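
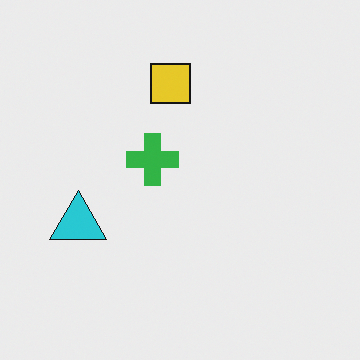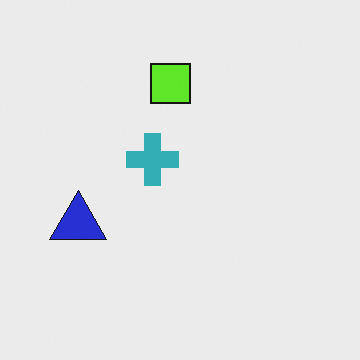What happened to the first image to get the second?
Hue-shifted by a small amount.

Every shape's color has rotated by the same amount around the hue wheel — a uniform hue shift.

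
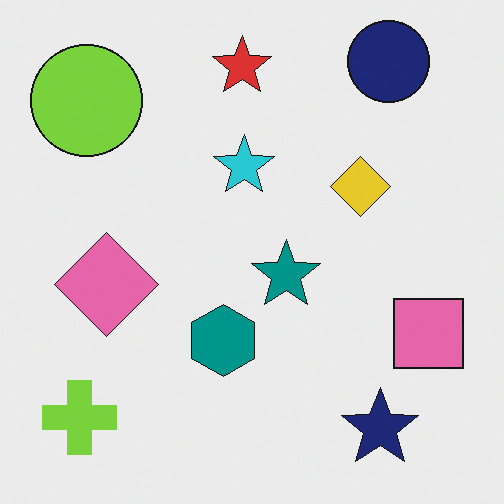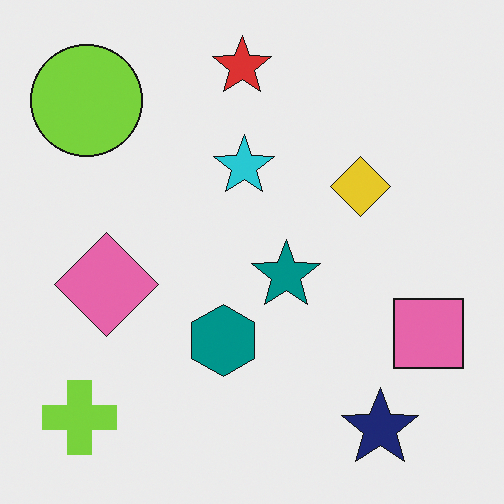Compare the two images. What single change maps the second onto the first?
The first image is the second overlaid with an additional navy circle.

A navy circle appears in the first image that is absent from the second.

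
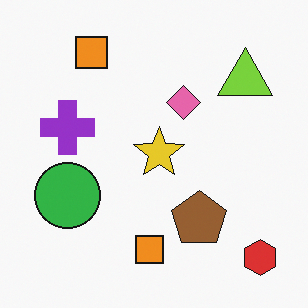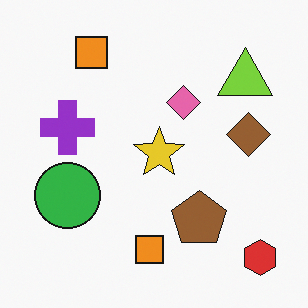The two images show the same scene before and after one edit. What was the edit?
It was overlaid with an additional brown diamond.

A brown diamond appears in the second image that is absent from the first.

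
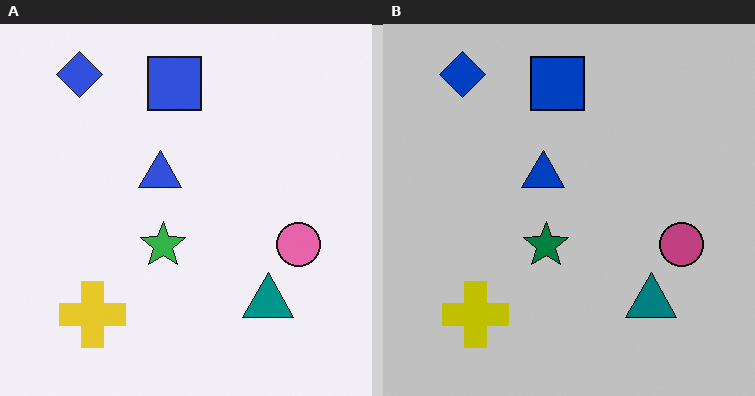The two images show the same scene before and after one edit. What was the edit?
The transformation is: aggressively posterized.

Each flat color has snapped to a coarser quantized level — most visibly, the near-white background has dropped to a flat grey.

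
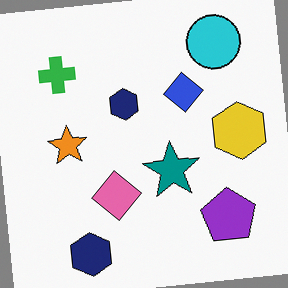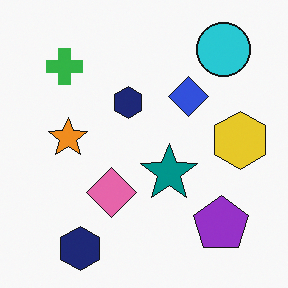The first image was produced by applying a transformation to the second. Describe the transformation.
It was rotated counter-clockwise by a few degrees.

Every shape is tilted by the same angle and the image corners show triangular fill wedges — a whole-image rotation by a non-right angle.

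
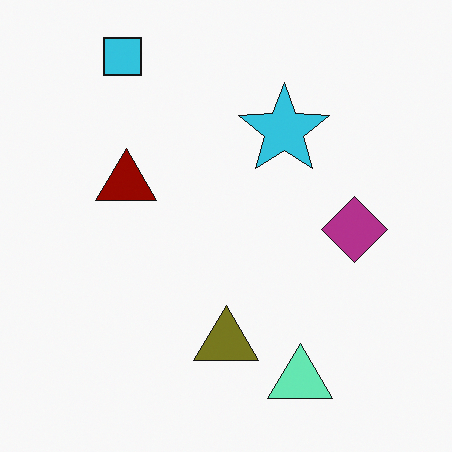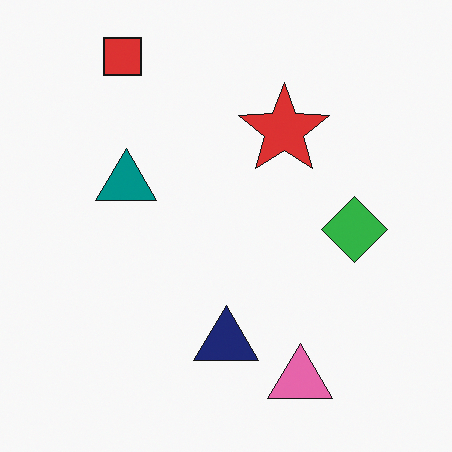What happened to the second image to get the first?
Hue-shifted by a large amount.

Every shape's color has rotated by the same amount around the hue wheel — a uniform hue shift.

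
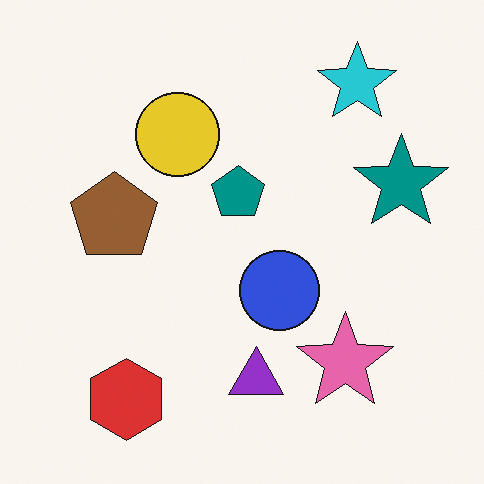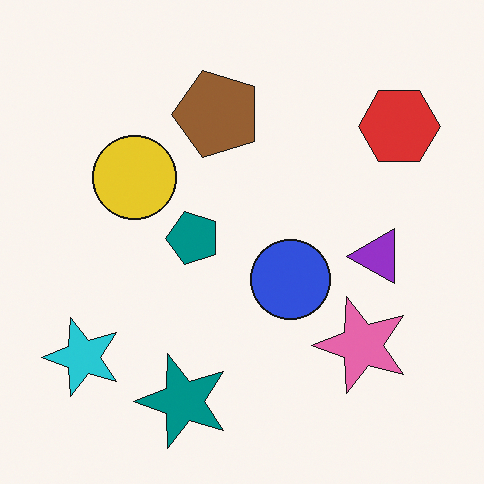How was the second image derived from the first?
It was transposed (reflected across the top-left ↔ bottom-right diagonal).

Shapes have swapped their row and column positions — what was in the top-right is now in the bottom-left — a diagonal reflection.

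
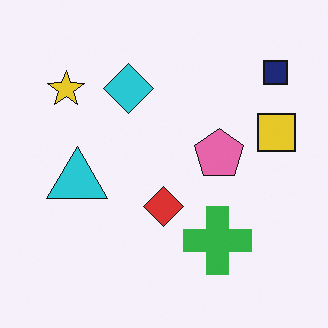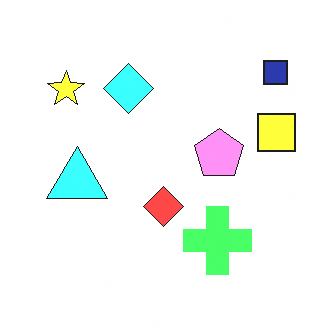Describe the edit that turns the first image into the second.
It was substantially brightened.

Every pixel — background and shapes alike — is uniformly brightened.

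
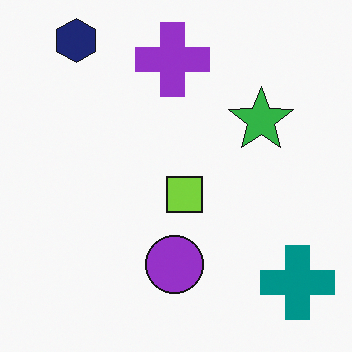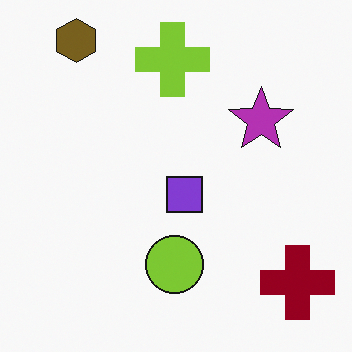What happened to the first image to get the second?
The image was hue-shifted through roughly half the color wheel.

Every shape's color has rotated by the same amount around the hue wheel — a uniform hue shift.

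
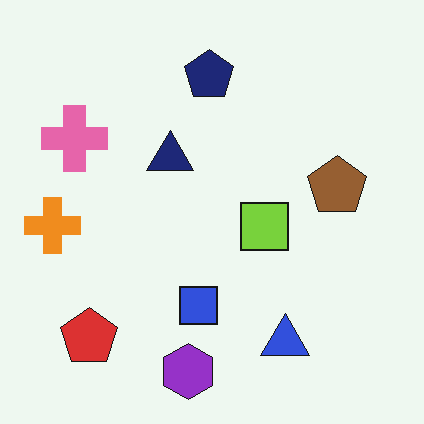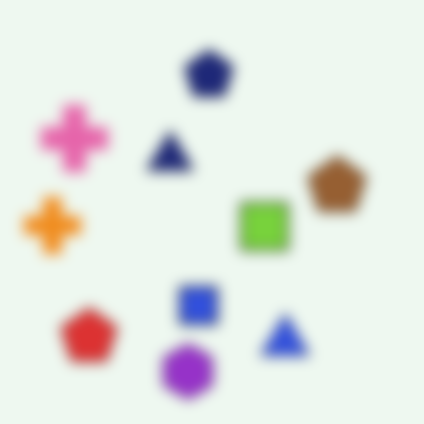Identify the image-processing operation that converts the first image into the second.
The transformation is: heavily blurred.

Shape edges and outlines are uniformly softened across the whole image.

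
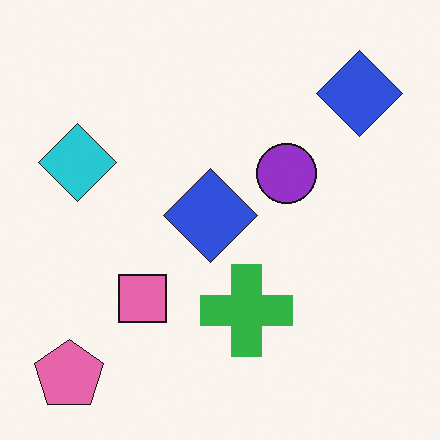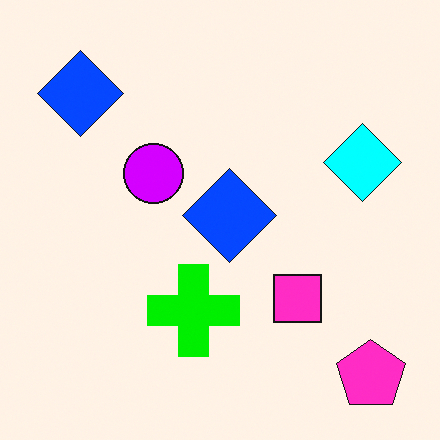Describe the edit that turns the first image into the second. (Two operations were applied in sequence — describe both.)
Flipped horizontally (left ↔ right), then heavily oversaturated.

The pink pentagon is in the bottom-left of the first image and the bottom-right of the second — shapes on opposite sides of the vertical midline have swapped in a mirror flip. All colors are more vivid — a global saturation change.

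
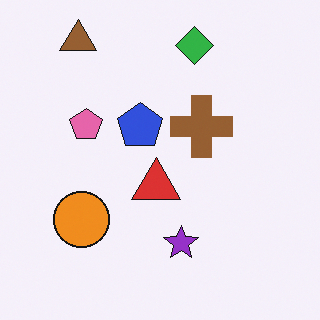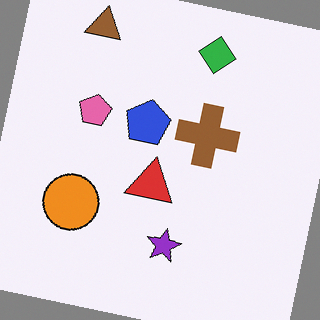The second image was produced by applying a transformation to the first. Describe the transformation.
The second image is the first rotated clockwise by a few degrees.

Every shape is tilted by the same angle and the image corners show triangular fill wedges — a whole-image rotation by a non-right angle.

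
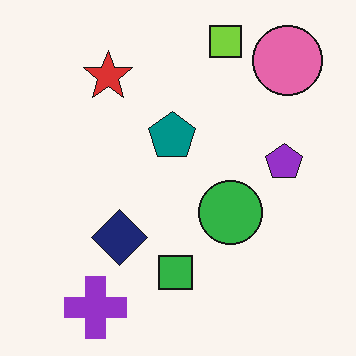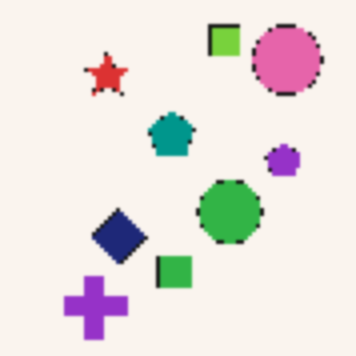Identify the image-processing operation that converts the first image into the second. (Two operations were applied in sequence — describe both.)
This is the original image mildly pixelated, then given a subtle gaussian blur.

Shapes are reduced to large square blocks; fine edges and outlines are lost — a downscale-then-upscale (mosaic) effect. Shape edges and outlines are uniformly softened across the whole image.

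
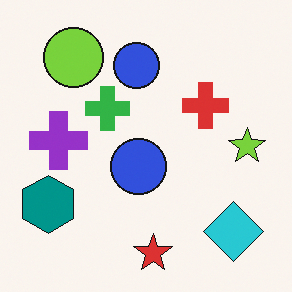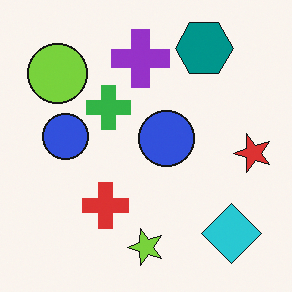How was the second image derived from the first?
The image was transposed (reflected across the top-left ↔ bottom-right diagonal).

Shapes have swapped their row and column positions — what was in the top-right is now in the bottom-left — a diagonal reflection.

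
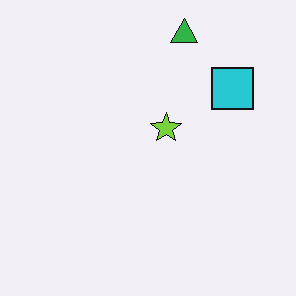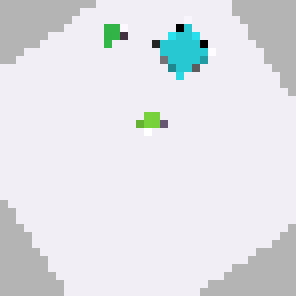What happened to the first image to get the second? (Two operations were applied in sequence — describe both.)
Rotated counter-clockwise by a large amount — several tens of degrees, then pixelated into visible square blocks.

Every shape is tilted by the same angle and the image corners show triangular fill wedges — a whole-image rotation by a non-right angle. Shapes are reduced to large square blocks; fine edges and outlines are lost — a downscale-then-upscale (mosaic) effect.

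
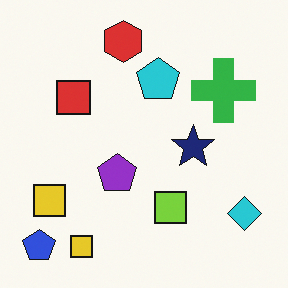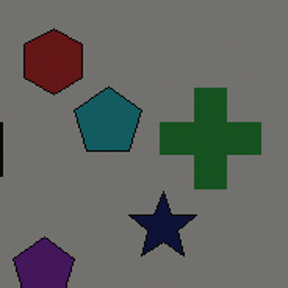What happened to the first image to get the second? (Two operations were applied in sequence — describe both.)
The transformation is: substantially darkened, then cropped slightly and scaled back up.

Every pixel — background and shapes alike — is uniformly darkened. The visible shapes are larger and the field of view is narrower; shapes near the original edges may be partly or wholly outside the frame — a crop-and-rescale.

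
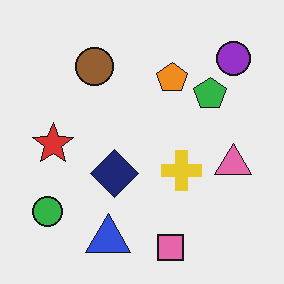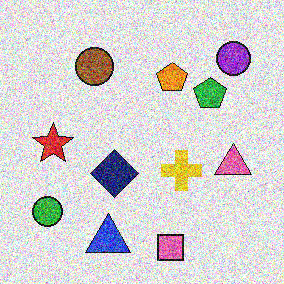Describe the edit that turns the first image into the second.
This is the original image degraded with a thick layer of grain.

Random speckle covers the whole image, including the flat background.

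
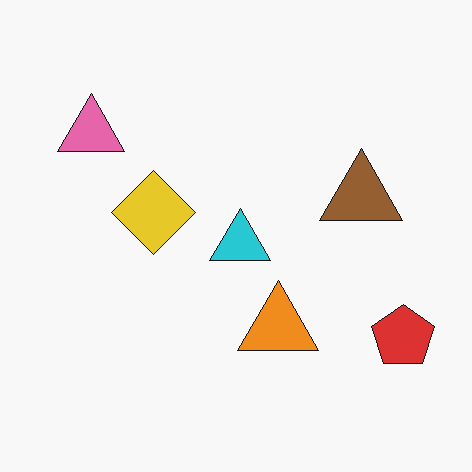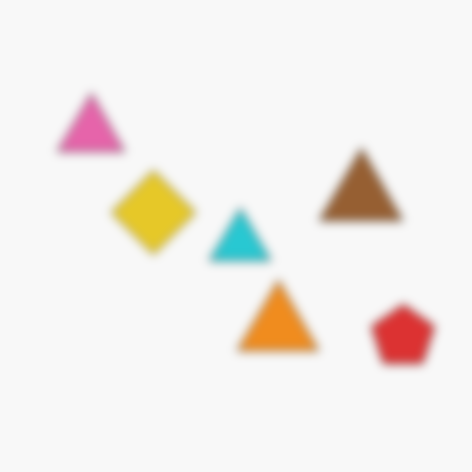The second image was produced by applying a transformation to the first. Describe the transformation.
This is the original image heavily blurred.

Shape edges and outlines are uniformly softened across the whole image.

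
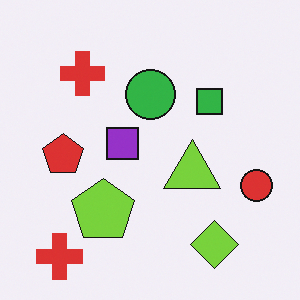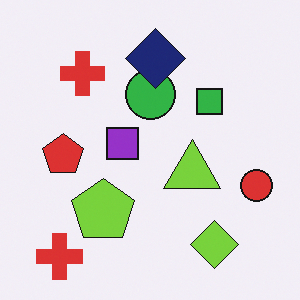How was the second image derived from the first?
The image was overlaid with an additional navy diamond.

A navy diamond appears in the second image that is absent from the first.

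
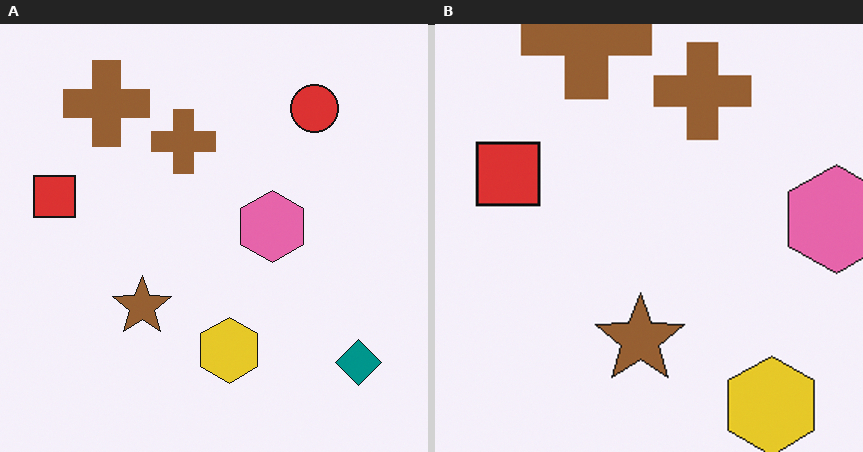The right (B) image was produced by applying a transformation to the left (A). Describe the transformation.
It was cropped to a modestly smaller region and rescaled.

The visible shapes are larger and the field of view is narrower; shapes near the original edges may be partly or wholly outside the frame — a crop-and-rescale.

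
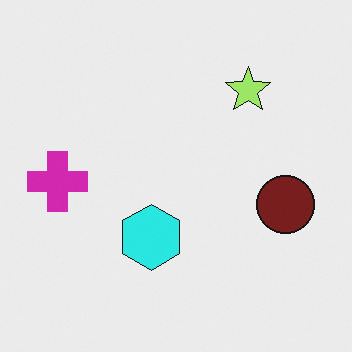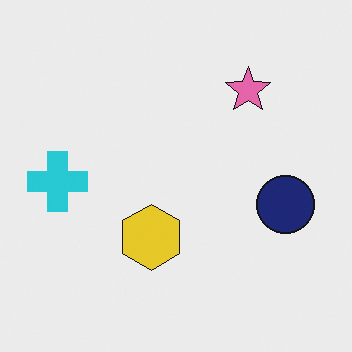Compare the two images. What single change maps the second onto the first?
The first image is the second hue-shifted noticeably.

Every shape's color has rotated by the same amount around the hue wheel — a uniform hue shift.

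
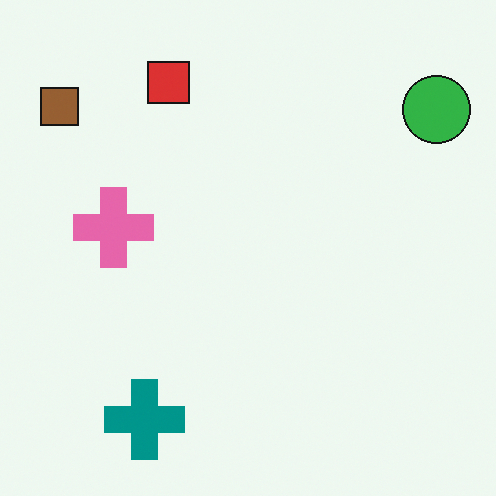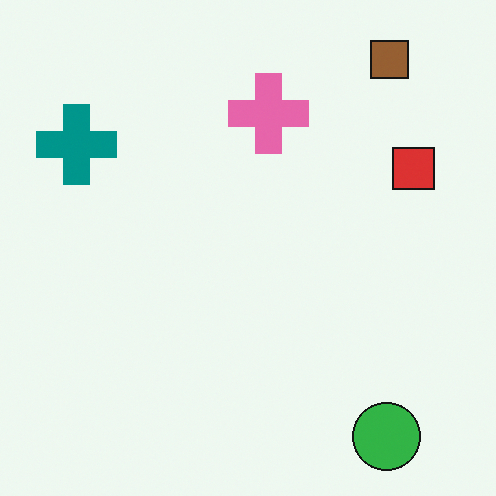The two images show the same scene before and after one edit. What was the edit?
The second image is the first rotated 90° clockwise.

The brown square sits in the top-left of the first image and the top-right of the second — consistent with a whole-image 90° clockwise rotation.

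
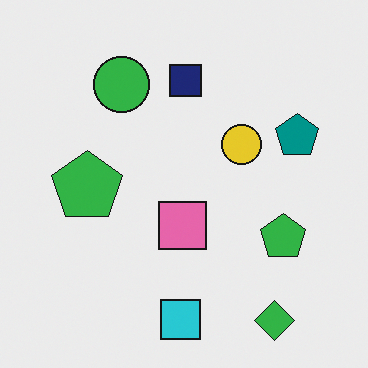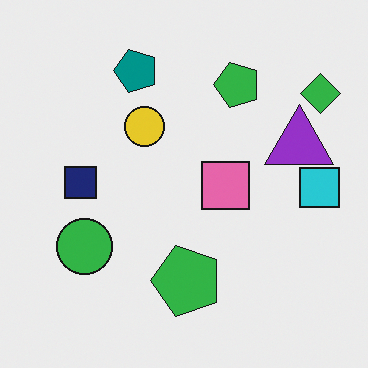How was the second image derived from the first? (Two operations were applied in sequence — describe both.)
This is the original image rotated 90° counter-clockwise, then overlaid with an additional purple triangle.

The green diamond sits in the bottom-right of the first image and the top-right of the second — consistent with a whole-image 90° counter-clockwise rotation. A purple triangle appears in the second image that is absent from the first.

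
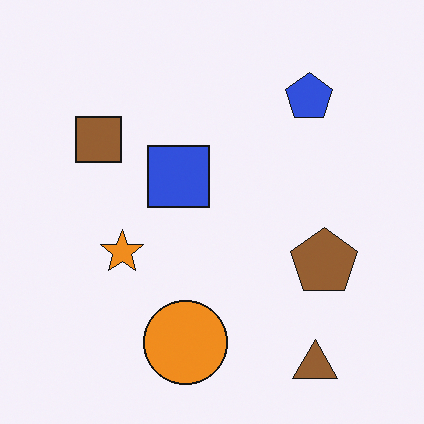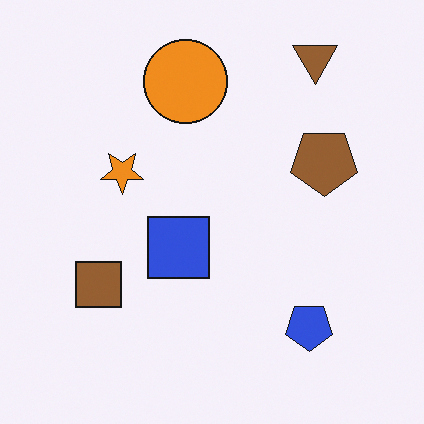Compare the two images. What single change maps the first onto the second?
The image was flipped vertically (top ↔ bottom).

The brown triangle is in the bottom-right of the first image and the top-right of the second — shapes on opposite sides of the horizontal midline have swapped in a mirror flip.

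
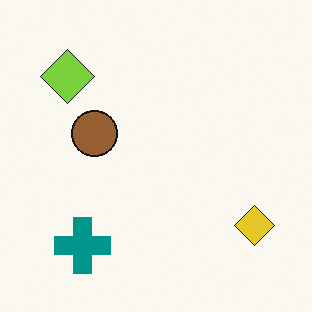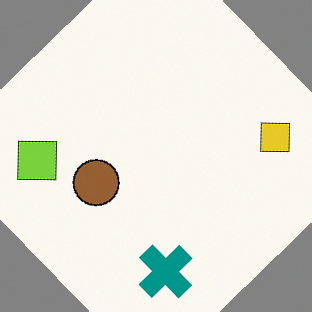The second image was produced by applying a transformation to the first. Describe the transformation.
This is the original image rotated counter-clockwise by a large amount — several tens of degrees.

Every shape is tilted by the same angle and the image corners show triangular fill wedges — a whole-image rotation by a non-right angle.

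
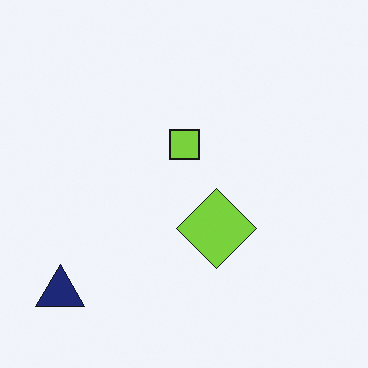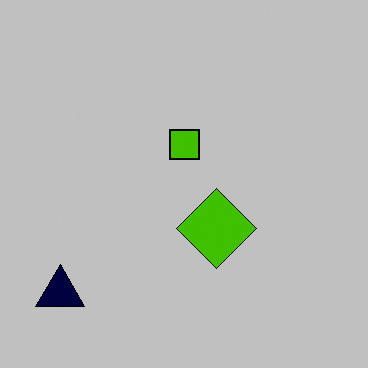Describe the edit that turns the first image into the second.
The transformation is: aggressively posterized.

Each flat color has snapped to a coarser quantized level — most visibly, the near-white background has dropped to a flat grey.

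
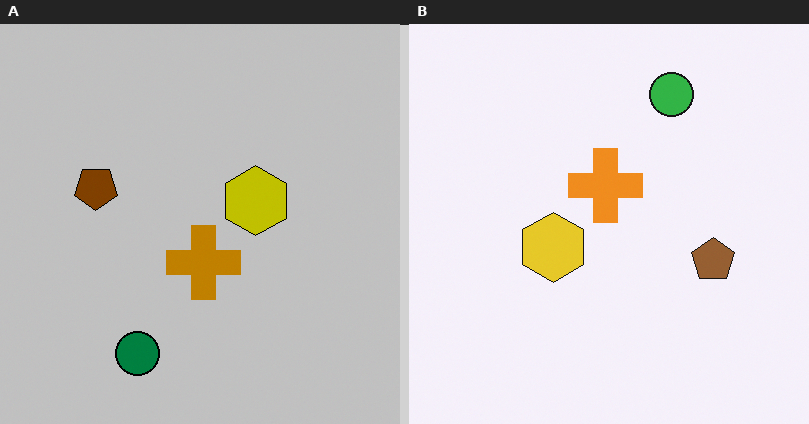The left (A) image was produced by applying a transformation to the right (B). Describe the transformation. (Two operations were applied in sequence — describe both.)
The left (A) image is the right (B) rotated 180°, then heavily posterized to just a handful of flat colors.

The green circle sits in the top of the right (B) image and the bottom of the left (A) — consistent with a whole-image 180° rotation. Each flat color has snapped to a coarser quantized level — most visibly, the near-white background has dropped to a flat grey.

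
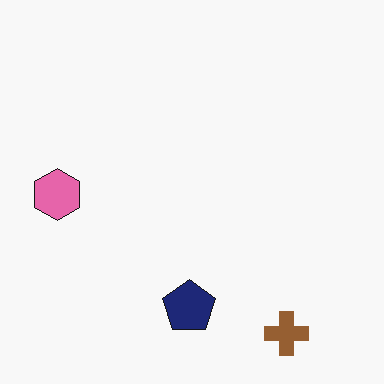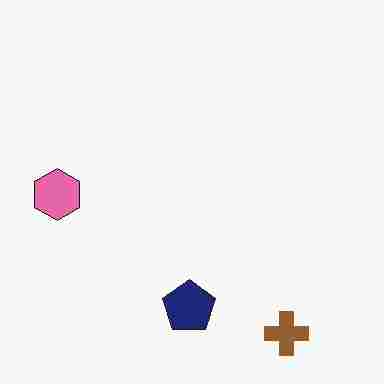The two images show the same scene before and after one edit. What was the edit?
The image was degraded with heavy JPEG compression.

Blocky 8×8 compression artifacts appear around shape edges and the flat background shows ringing — characteristic JPEG degradation.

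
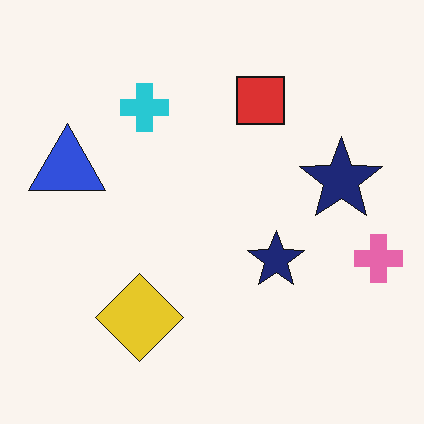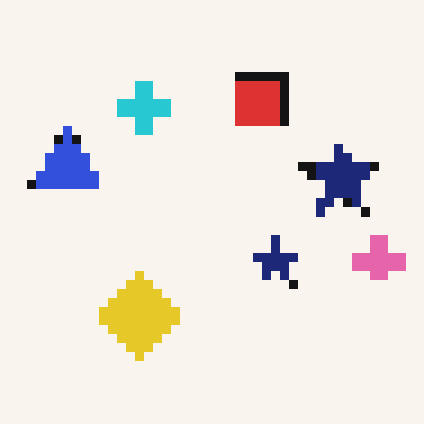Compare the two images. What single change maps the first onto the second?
It was heavily pixelated into large blocks.

Shapes are reduced to large square blocks; fine edges and outlines are lost — a downscale-then-upscale (mosaic) effect.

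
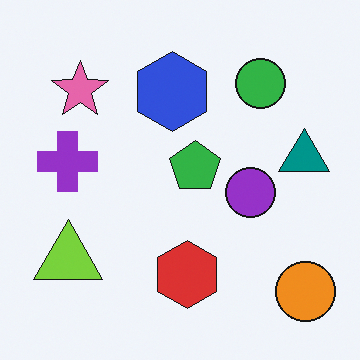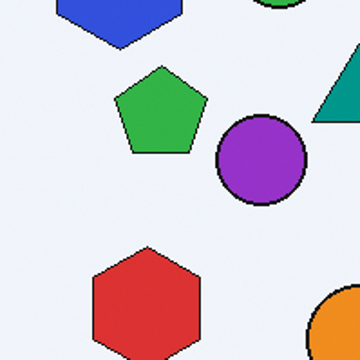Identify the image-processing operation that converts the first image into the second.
The image was cropped tightly and scaled back up.

The visible shapes are larger and the field of view is narrower; shapes near the original edges may be partly or wholly outside the frame — a crop-and-rescale.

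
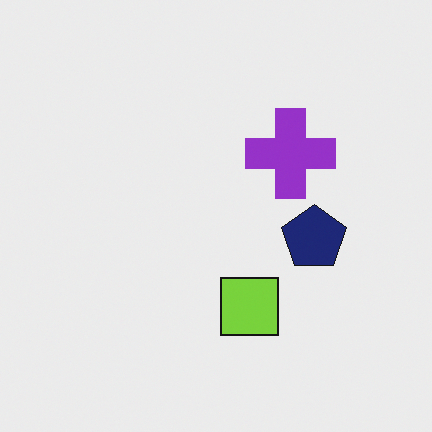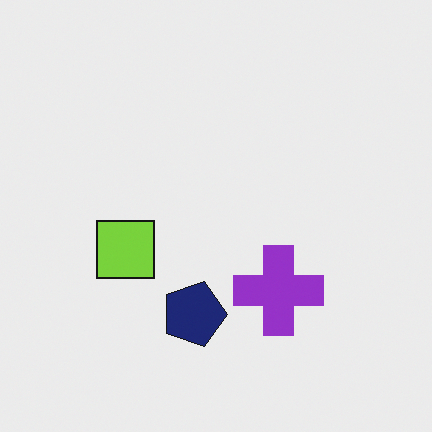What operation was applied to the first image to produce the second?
This is the original image rotated 90° clockwise.

The navy pentagon sits in the right of the first image and the bottom of the second — consistent with a whole-image 90° clockwise rotation.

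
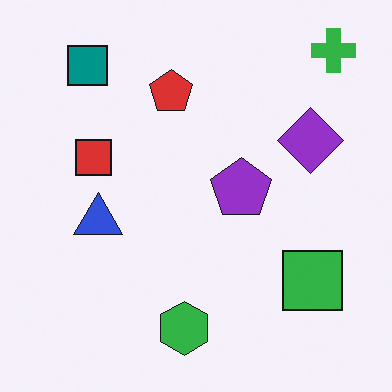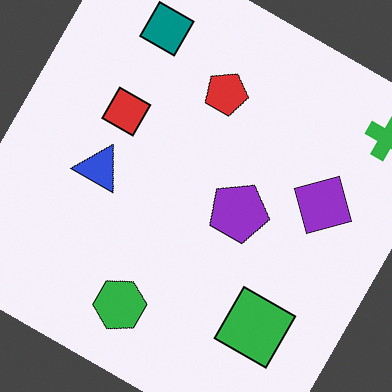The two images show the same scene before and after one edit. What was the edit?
Rotated clockwise by a clearly visible amount.

Every shape is tilted by the same angle and the image corners show triangular fill wedges — a whole-image rotation by a non-right angle.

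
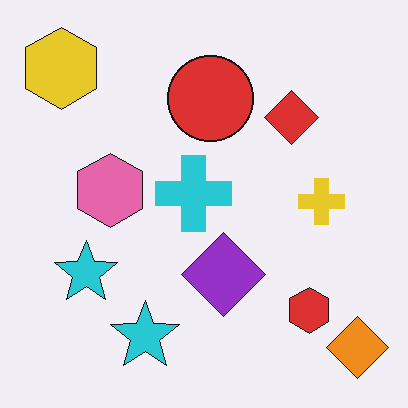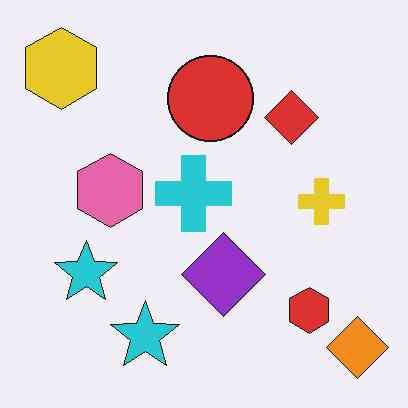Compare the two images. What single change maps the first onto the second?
It was JPEG-compressed with visible artifacts.

Blocky 8×8 compression artifacts appear around shape edges and the flat background shows ringing — characteristic JPEG degradation.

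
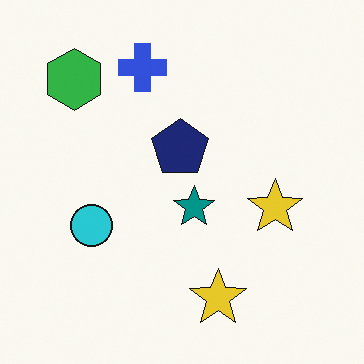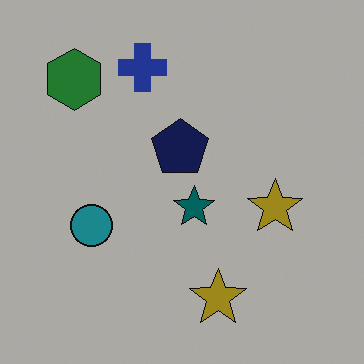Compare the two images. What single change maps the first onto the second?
Substantially darkened.

Every pixel — background and shapes alike — is uniformly darkened.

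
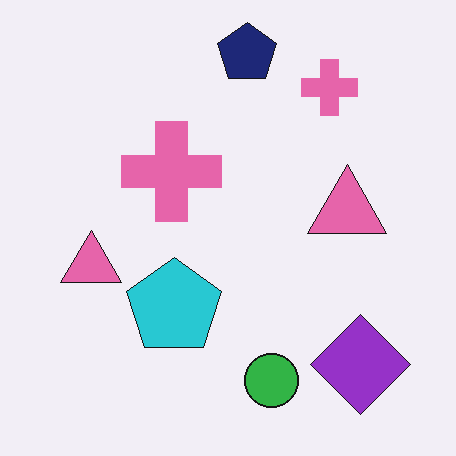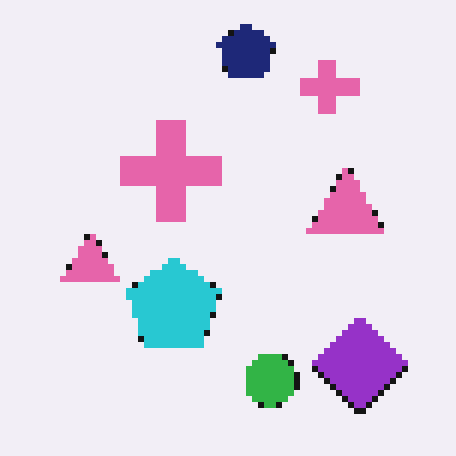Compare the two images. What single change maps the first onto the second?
This is the original image pixelated into visible square blocks.

Shapes are reduced to large square blocks; fine edges and outlines are lost — a downscale-then-upscale (mosaic) effect.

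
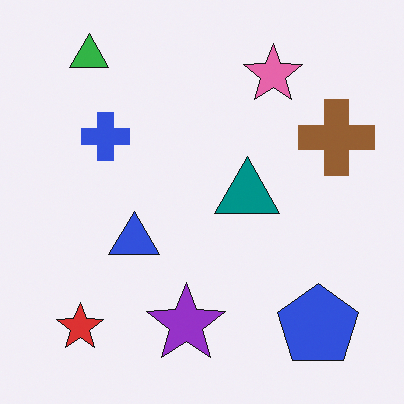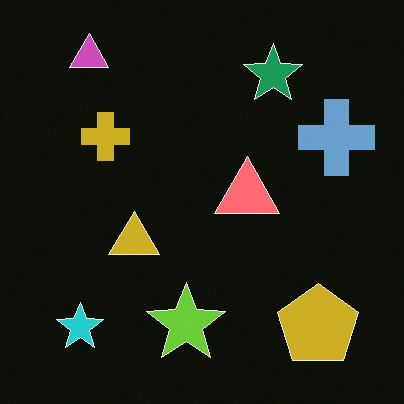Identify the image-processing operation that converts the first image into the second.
Color-inverted (negative).

The light background has become dark and every shape's color is its complement — a photographic negative.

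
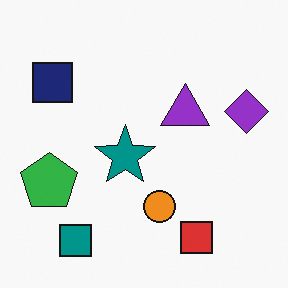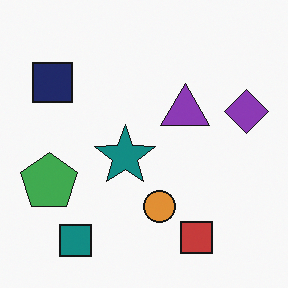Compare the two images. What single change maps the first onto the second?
It was slightly desaturated.

All colors are more muted and greyish — a global saturation change.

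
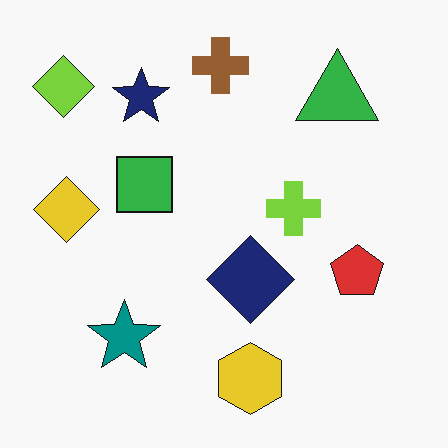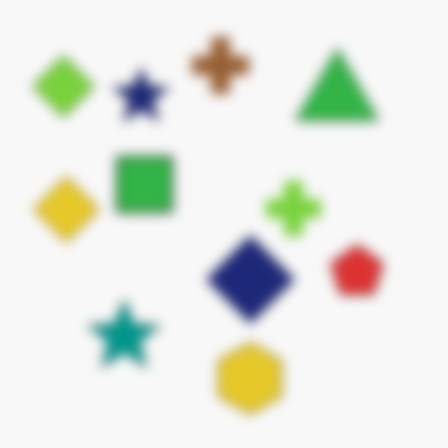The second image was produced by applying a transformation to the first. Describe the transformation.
The transformation is: strongly gaussian-blurred.

Shape edges and outlines are uniformly softened across the whole image.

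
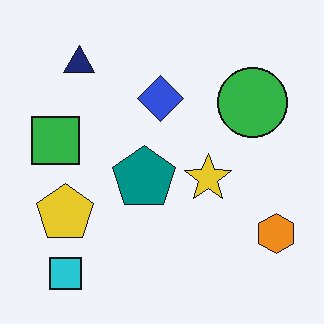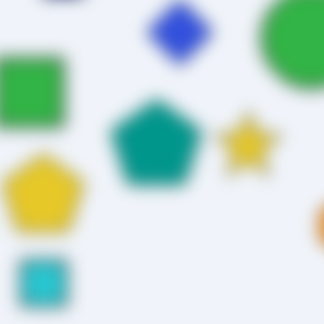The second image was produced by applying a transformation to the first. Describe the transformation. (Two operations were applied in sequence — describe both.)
The second image is the first strongly gaussian-blurred, then cropped slightly and scaled back up.

Shape edges and outlines are uniformly softened across the whole image. The visible shapes are larger and the field of view is narrower; shapes near the original edges may be partly or wholly outside the frame — a crop-and-rescale.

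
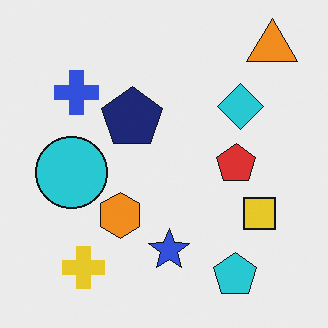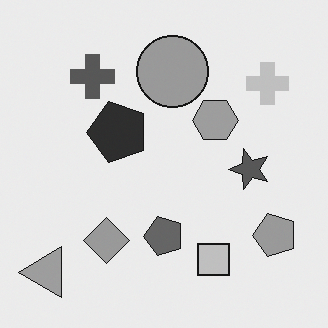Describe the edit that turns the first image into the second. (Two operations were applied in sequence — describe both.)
The image was converted to grayscale, then transposed (reflected across the top-left ↔ bottom-right diagonal).

All color is removed — every shape is now a shade of grey. Shapes have swapped their row and column positions — what was in the top-right is now in the bottom-left — a diagonal reflection.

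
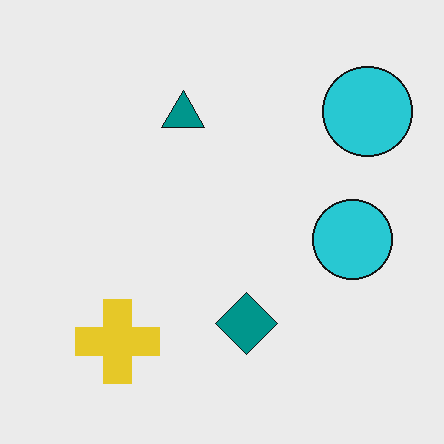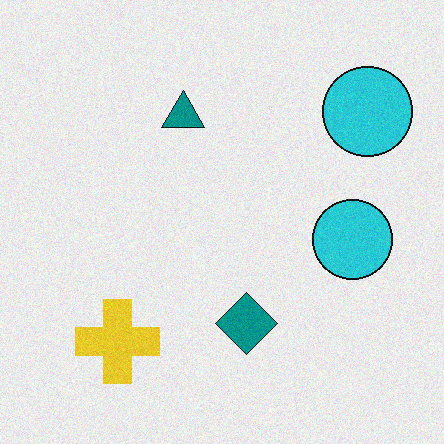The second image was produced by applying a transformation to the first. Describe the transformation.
The second image is the first degraded with subtle gaussian noise.

Random speckle covers the whole image, including the flat background.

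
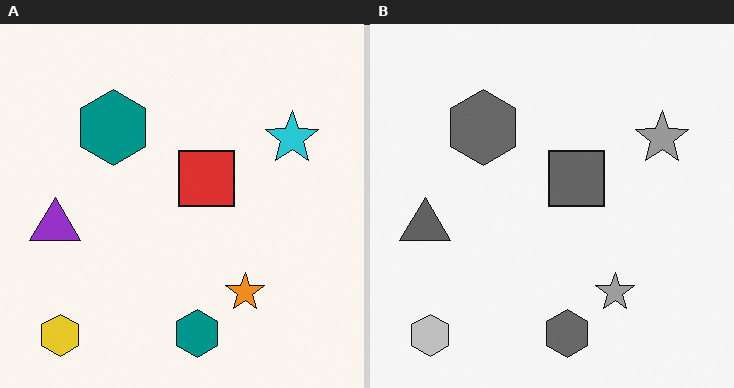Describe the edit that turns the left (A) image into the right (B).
The image was converted to grayscale.

All color is removed — every shape is now a shade of grey.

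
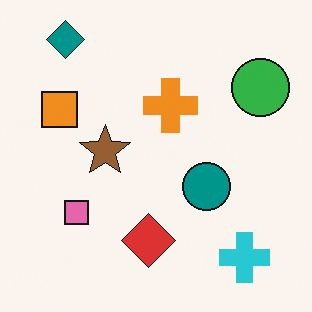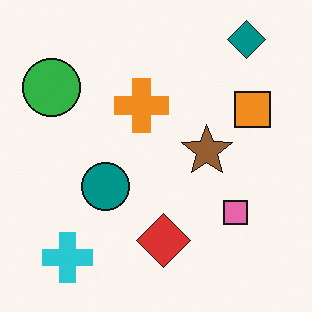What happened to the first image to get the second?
Flipped horizontally (left ↔ right).

The green circle is in the top-right of the first image and the top-left of the second — shapes on opposite sides of the vertical midline have swapped in a mirror flip.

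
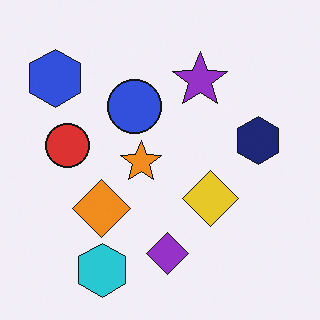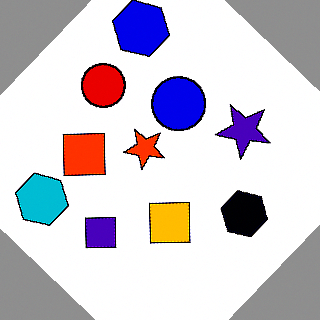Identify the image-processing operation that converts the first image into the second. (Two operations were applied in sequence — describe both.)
The second image is the first rotated clockwise by a large amount — several tens of degrees, then boosted in contrast.

Every shape is tilted by the same angle and the image corners show triangular fill wedges — a whole-image rotation by a non-right angle. Tones are pushed away from mid-grey across the whole image — a global contrast change.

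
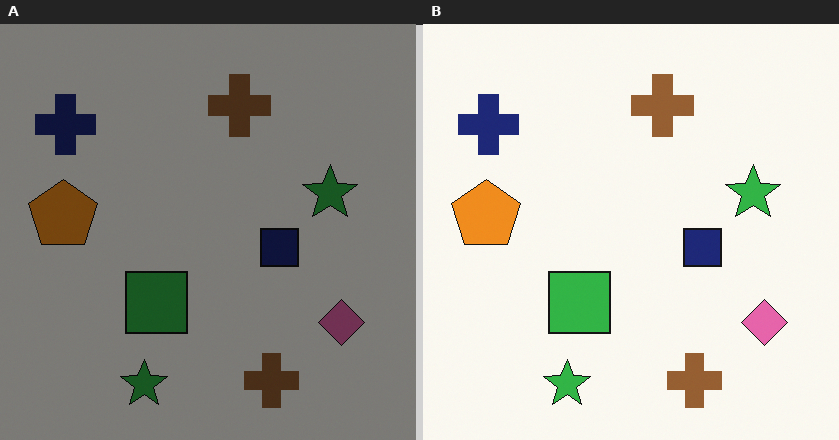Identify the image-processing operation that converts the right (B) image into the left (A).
This is the original image substantially darkened.

Every pixel — background and shapes alike — is uniformly darkened.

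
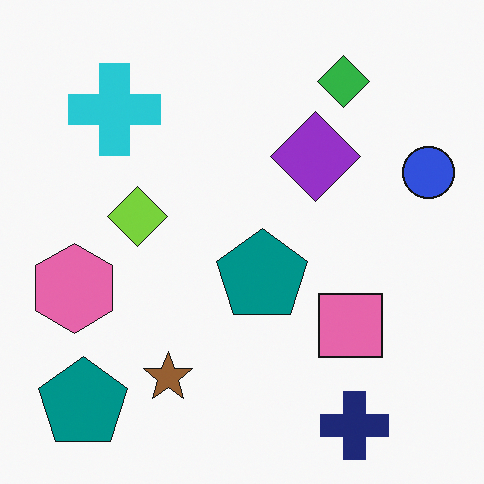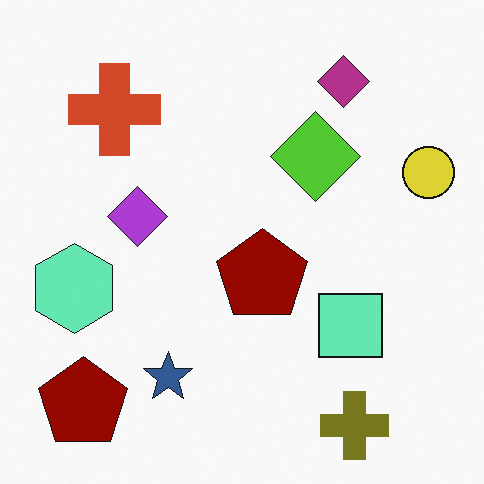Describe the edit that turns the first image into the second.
This is the original image hue-shifted by a large amount.

Every shape's color has rotated by the same amount around the hue wheel — a uniform hue shift.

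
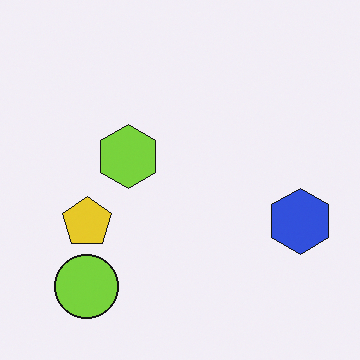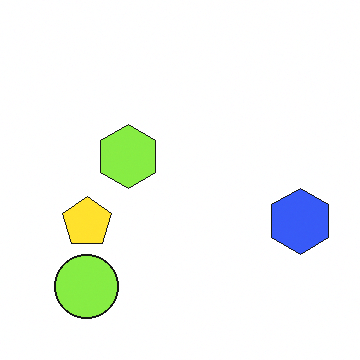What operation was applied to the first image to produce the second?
The image was brightened a little.

Every pixel — background and shapes alike — is uniformly brightened.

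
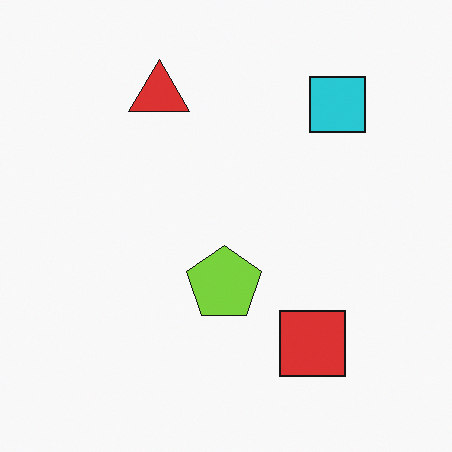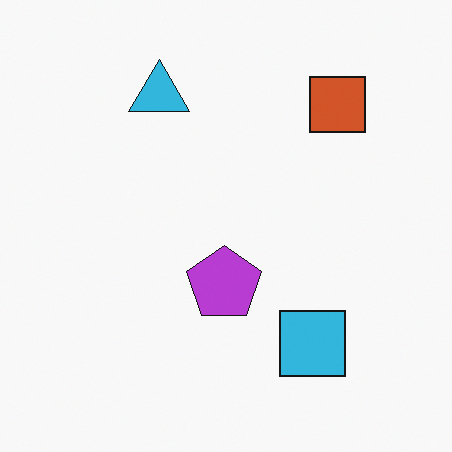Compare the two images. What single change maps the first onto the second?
The transformation is: hue-shifted through roughly half the color wheel.

Every shape's color has rotated by the same amount around the hue wheel — a uniform hue shift.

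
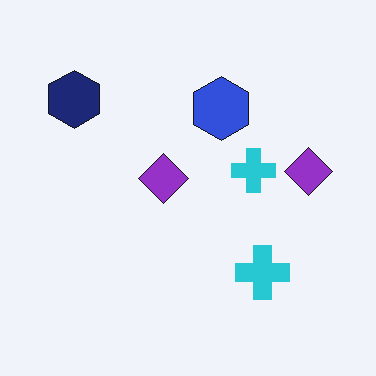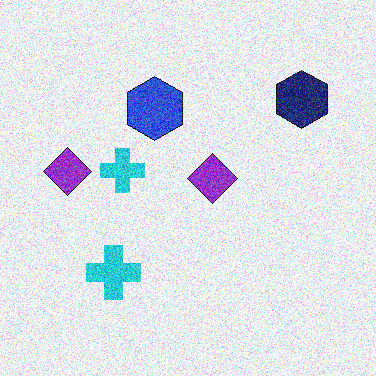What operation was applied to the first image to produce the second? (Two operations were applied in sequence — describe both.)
Flipped horizontally (left ↔ right), then degraded with a thick layer of grain.

The navy hexagon is in the top-left of the first image and the top-right of the second — shapes on opposite sides of the vertical midline have swapped in a mirror flip. Random speckle covers the whole image, including the flat background.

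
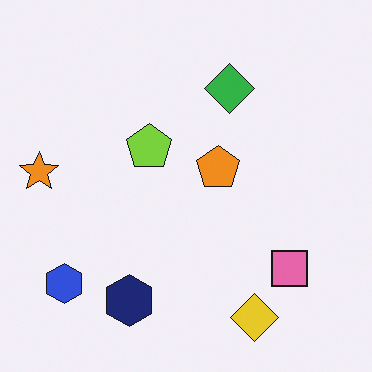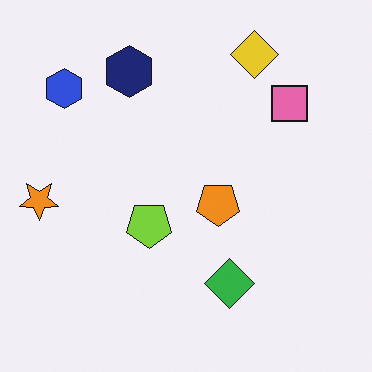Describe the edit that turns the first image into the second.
It was flipped vertically (top ↔ bottom).

The yellow diamond is in the bottom-right of the first image and the top-right of the second — shapes on opposite sides of the horizontal midline have swapped in a mirror flip.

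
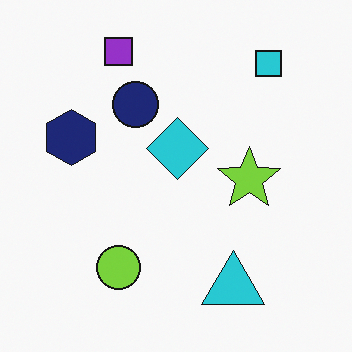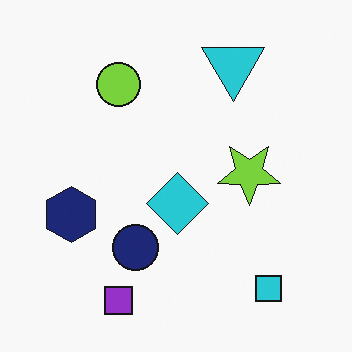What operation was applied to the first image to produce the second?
Flipped vertically (top ↔ bottom).

The purple square is in the top of the first image and the bottom of the second — shapes on opposite sides of the horizontal midline have swapped in a mirror flip.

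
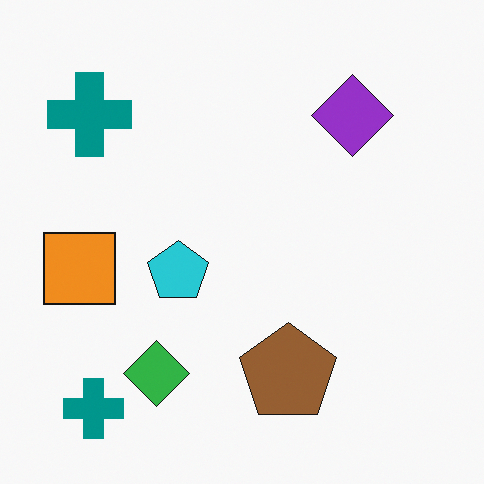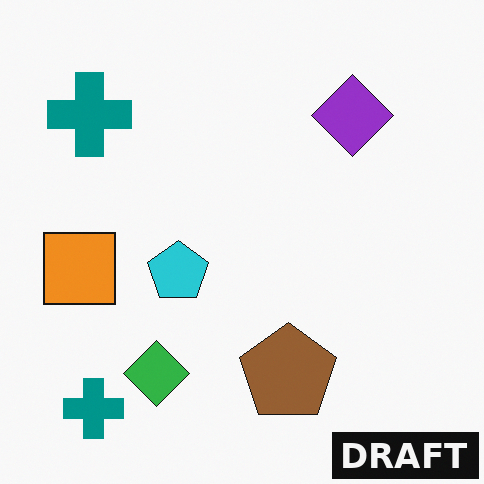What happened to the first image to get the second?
The second image is the first watermarked with the text "DRAFT" in the lower-right corner.

A dark label reading "DRAFT" appears in the lower-right corner.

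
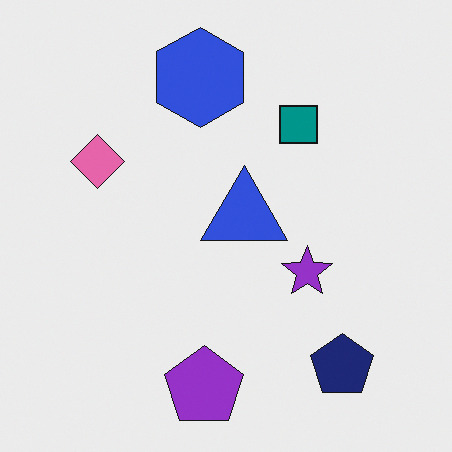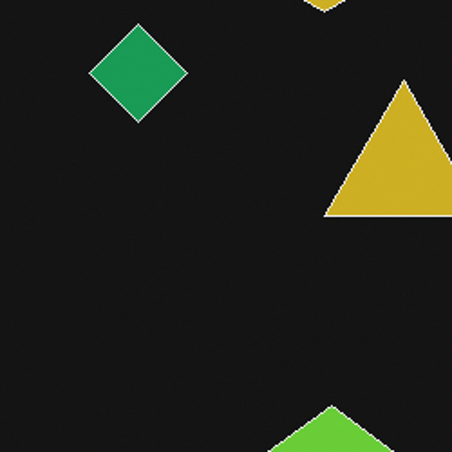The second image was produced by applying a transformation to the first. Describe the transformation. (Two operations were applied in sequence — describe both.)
It was cropped to a noticeably smaller region and rescaled, then color-inverted (negative).

The visible shapes are larger and the field of view is narrower; shapes near the original edges may be partly or wholly outside the frame — a crop-and-rescale. The light background has become dark and every shape's color is its complement — a photographic negative.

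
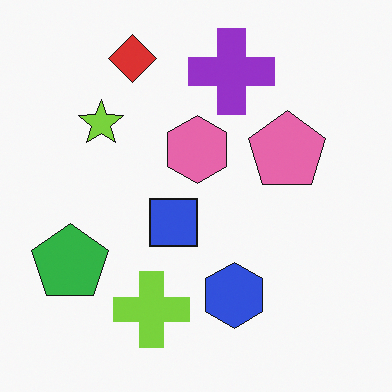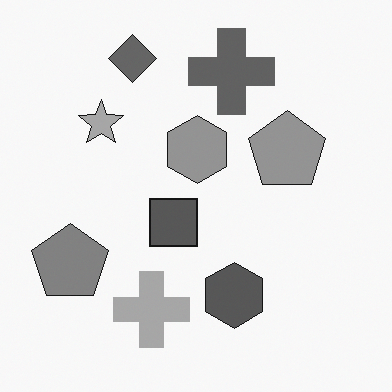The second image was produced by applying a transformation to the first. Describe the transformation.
This is the original image converted to grayscale.

All color is removed — every shape is now a shade of grey.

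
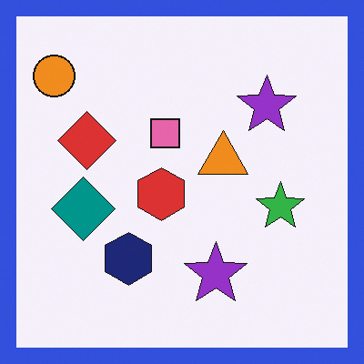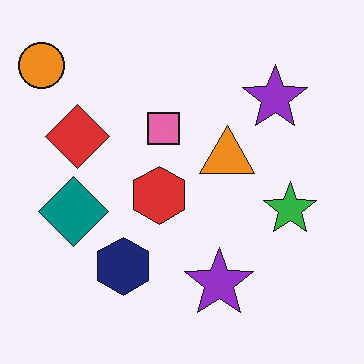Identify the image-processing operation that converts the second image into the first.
The first image is the second framed with a blue border.

A solid blue frame runs around the edge of the first image, with the content slightly shrunk inside it.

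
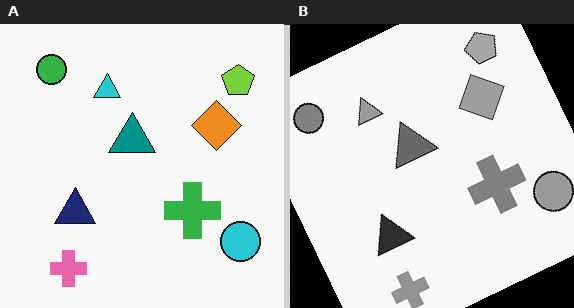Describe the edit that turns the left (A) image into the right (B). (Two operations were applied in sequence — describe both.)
This is the original image rotated counter-clockwise by a moderate amount, then converted to grayscale.

Every shape is tilted by the same angle and the image corners show triangular fill wedges — a whole-image rotation by a non-right angle. All color is removed — every shape is now a shade of grey.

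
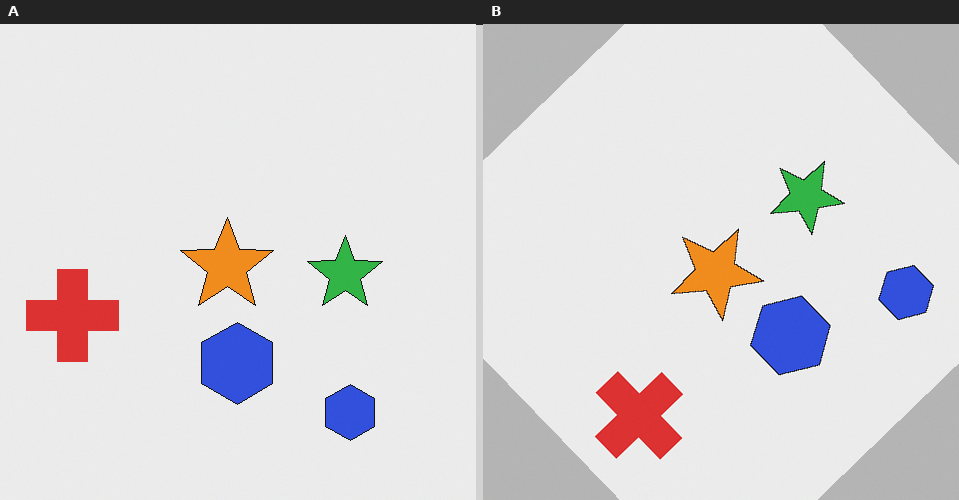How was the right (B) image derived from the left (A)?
This is the original image rotated counter-clockwise by a large amount — several tens of degrees.

Every shape is tilted by the same angle and the image corners show triangular fill wedges — a whole-image rotation by a non-right angle.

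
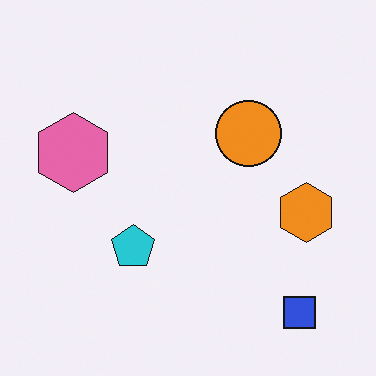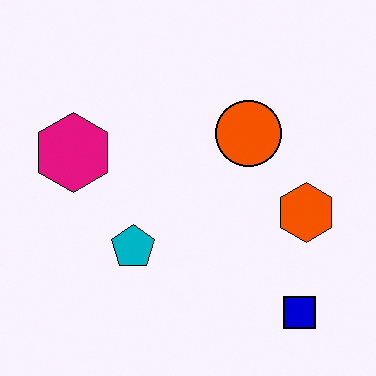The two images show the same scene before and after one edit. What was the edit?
This is the original image boosted in contrast.

Tones are pushed away from mid-grey across the whole image — a global contrast change.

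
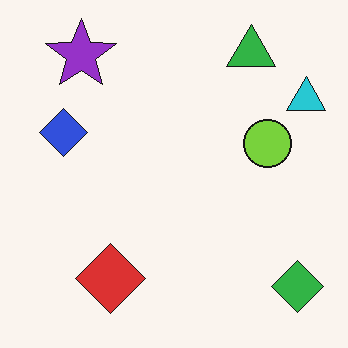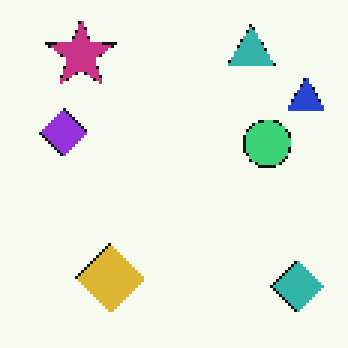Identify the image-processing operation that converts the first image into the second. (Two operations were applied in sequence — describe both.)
The transformation is: lightly pixelated (a mild mosaic effect), then hue-shifted by a small amount.

Shapes are reduced to large square blocks; fine edges and outlines are lost — a downscale-then-upscale (mosaic) effect. Every shape's color has rotated by the same amount around the hue wheel — a uniform hue shift.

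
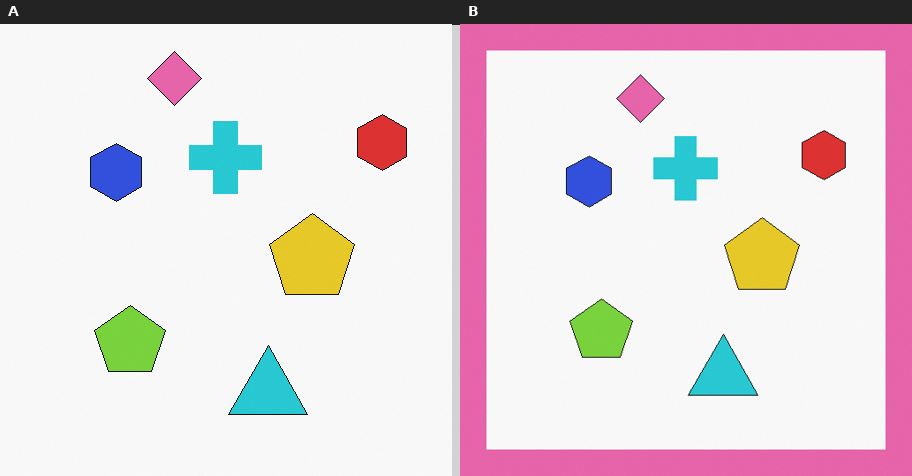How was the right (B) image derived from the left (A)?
Framed with a pink border.

A solid pink frame runs around the edge of the right (B) image, with the content slightly shrunk inside it.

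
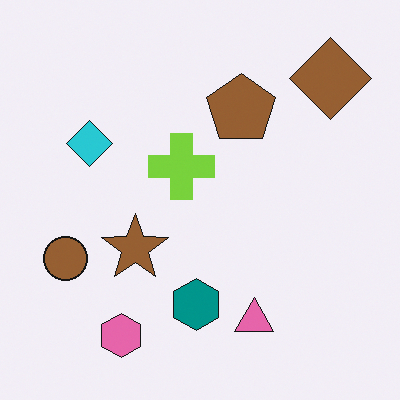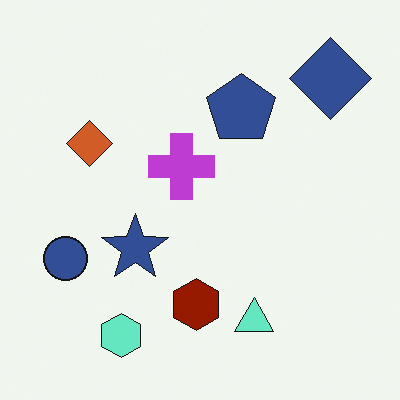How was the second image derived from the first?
The image was hue-shifted through roughly half the color wheel.

Every shape's color has rotated by the same amount around the hue wheel — a uniform hue shift.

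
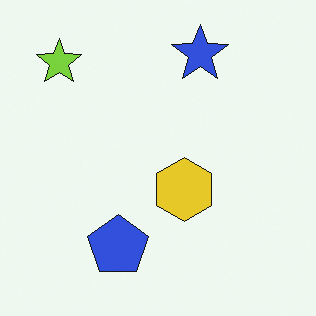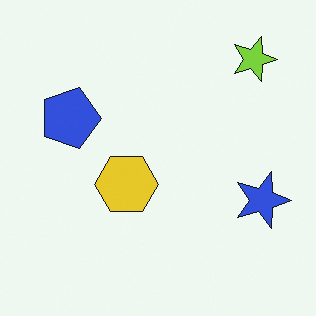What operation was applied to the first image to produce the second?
This is the original image rotated 90° clockwise.

The lime star sits in the top-left of the first image and the top-right of the second — consistent with a whole-image 90° clockwise rotation.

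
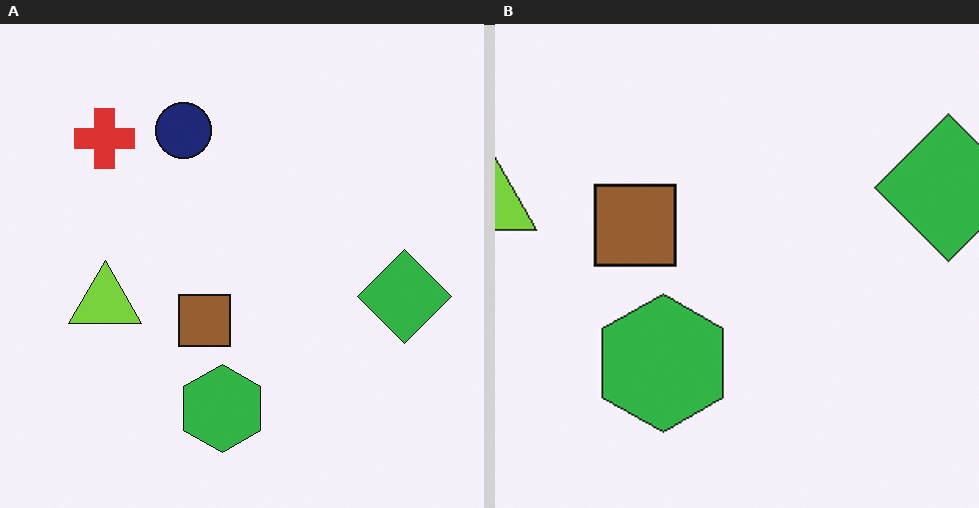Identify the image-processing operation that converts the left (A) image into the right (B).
Cropped to a modestly smaller region and rescaled.

The visible shapes are larger and the field of view is narrower; shapes near the original edges may be partly or wholly outside the frame — a crop-and-rescale.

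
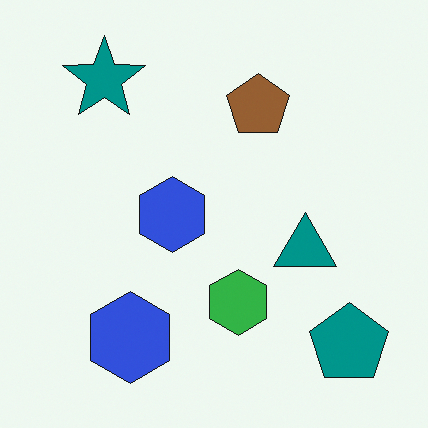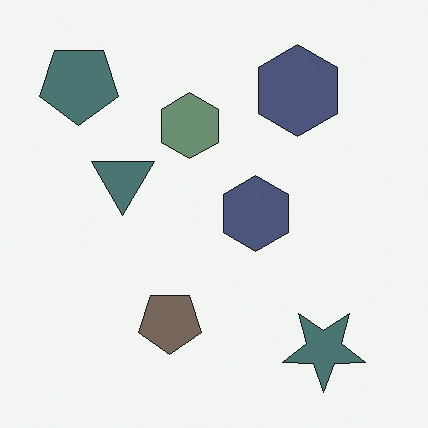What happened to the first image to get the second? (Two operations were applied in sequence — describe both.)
This is the original image heavily desaturated, then rotated 180°.

All colors are more muted and greyish — a global saturation change. The teal pentagon sits in the bottom-right of the first image and the top-left of the second — consistent with a whole-image 180° rotation.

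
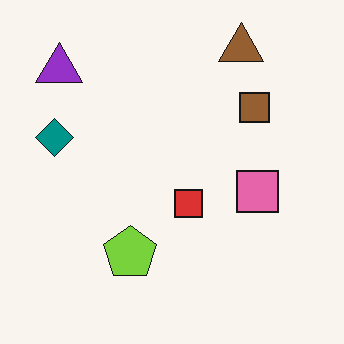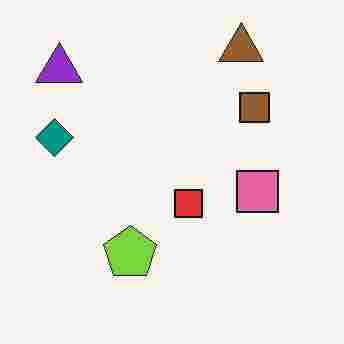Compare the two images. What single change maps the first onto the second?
The transformation is: heavily JPEG-compressed with obvious blocking artifacts.

Blocky 8×8 compression artifacts appear around shape edges and the flat background shows ringing — characteristic JPEG degradation.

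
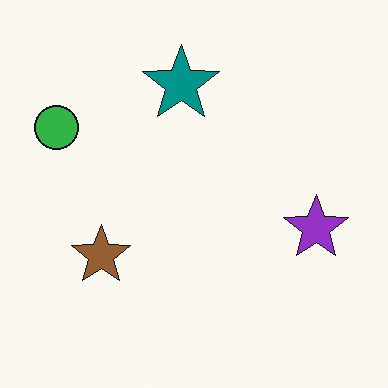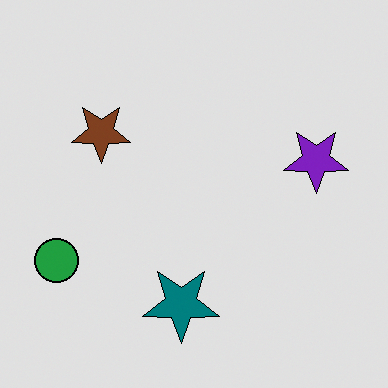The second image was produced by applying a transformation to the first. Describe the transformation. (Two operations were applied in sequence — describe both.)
The image was moderately posterized, then flipped vertically (top ↔ bottom).

Each flat color has snapped to a coarser quantized level — most visibly, the near-white background has dropped to a flat grey. The teal star is in the top of the first image and the bottom of the second — shapes on opposite sides of the horizontal midline have swapped in a mirror flip.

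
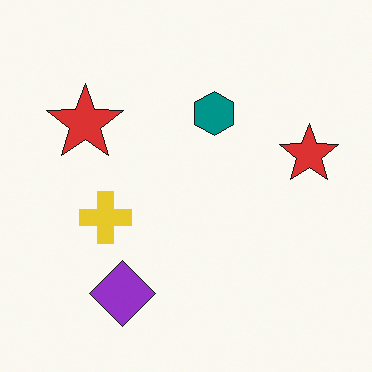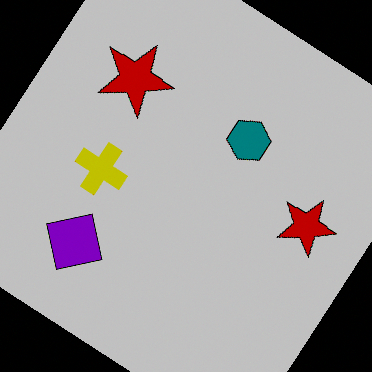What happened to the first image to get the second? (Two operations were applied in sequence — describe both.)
The transformation is: rotated clockwise by a large amount — several tens of degrees, then heavily posterized to just a handful of flat colors.

Every shape is tilted by the same angle and the image corners show triangular fill wedges — a whole-image rotation by a non-right angle. Each flat color has snapped to a coarser quantized level — most visibly, the near-white background has dropped to a flat grey.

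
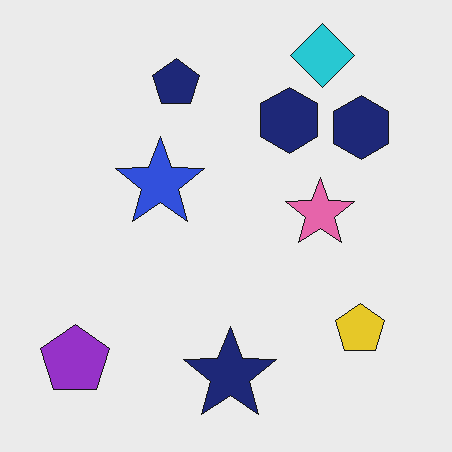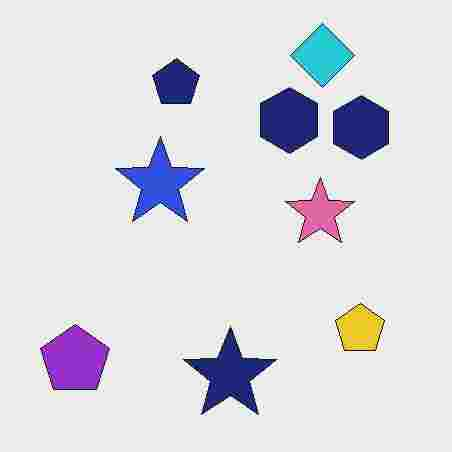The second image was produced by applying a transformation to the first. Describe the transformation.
The transformation is: degraded with heavy JPEG compression.

Blocky 8×8 compression artifacts appear around shape edges and the flat background shows ringing — characteristic JPEG degradation.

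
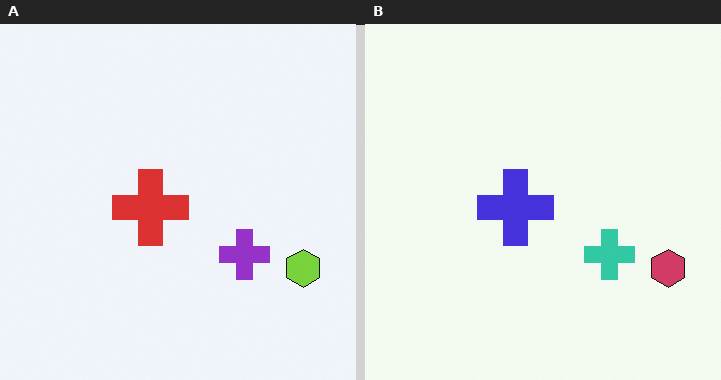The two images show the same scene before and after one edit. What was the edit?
The right (B) image is the left (A) hue-shifted by a large amount.

Every shape's color has rotated by the same amount around the hue wheel — a uniform hue shift.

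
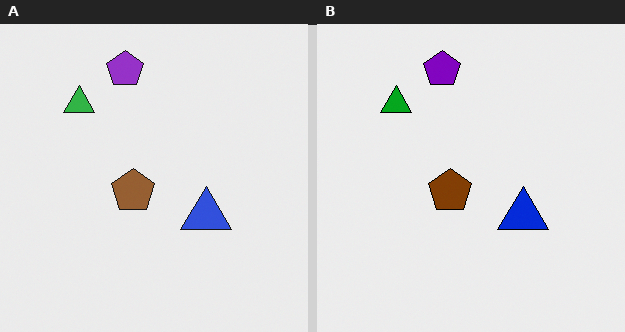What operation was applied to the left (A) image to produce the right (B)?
The image was given slightly increased contrast.

Tones are pushed away from mid-grey across the whole image — a global contrast change.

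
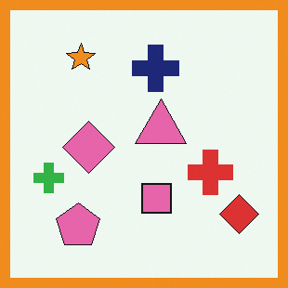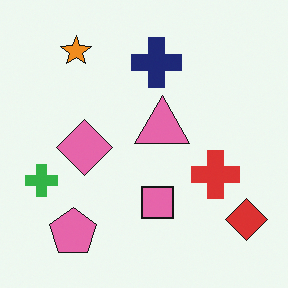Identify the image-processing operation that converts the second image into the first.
The transformation is: framed with a orange border.

A solid orange frame runs around the edge of the first image, with the content slightly shrunk inside it.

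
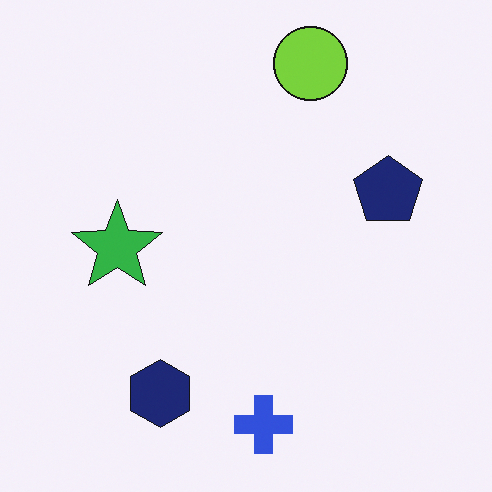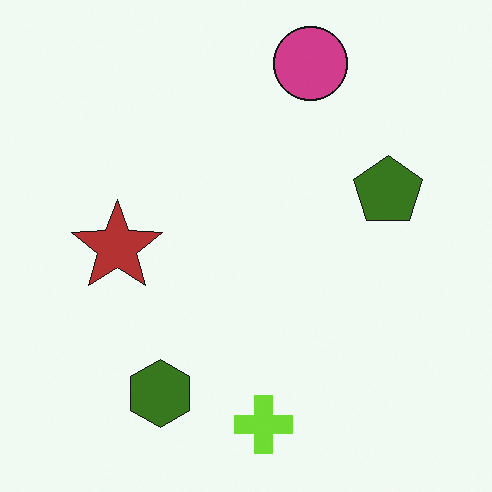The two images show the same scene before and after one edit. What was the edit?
Hue-shifted by a large amount.

Every shape's color has rotated by the same amount around the hue wheel — a uniform hue shift.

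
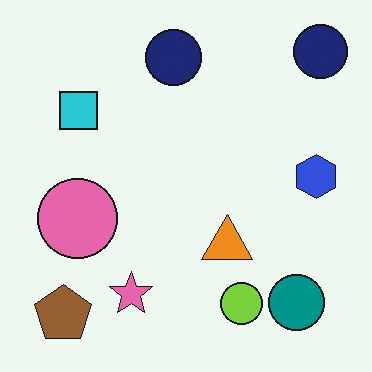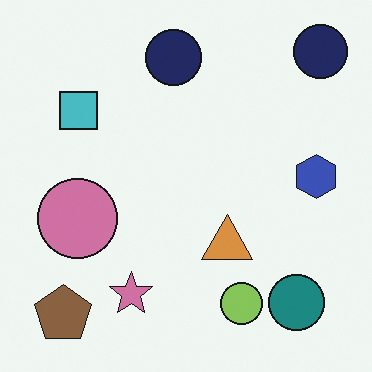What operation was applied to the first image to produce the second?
It was slightly desaturated.

All colors are more muted and greyish — a global saturation change.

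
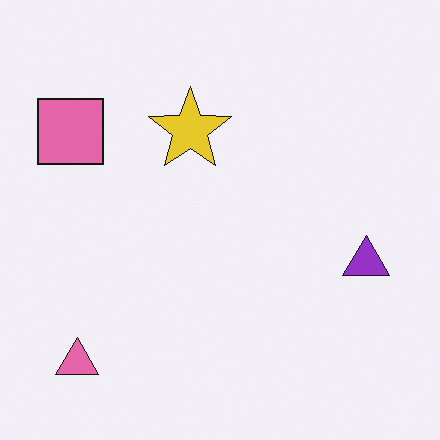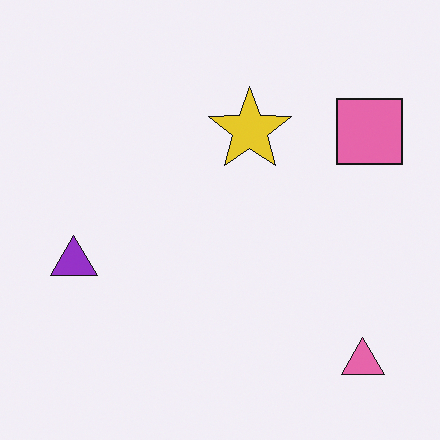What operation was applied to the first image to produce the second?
This is the original image flipped horizontally (left ↔ right).

The pink square is in the top-left of the first image and the top-right of the second — shapes on opposite sides of the vertical midline have swapped in a mirror flip.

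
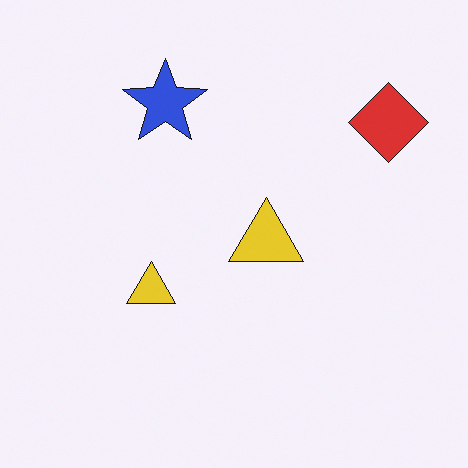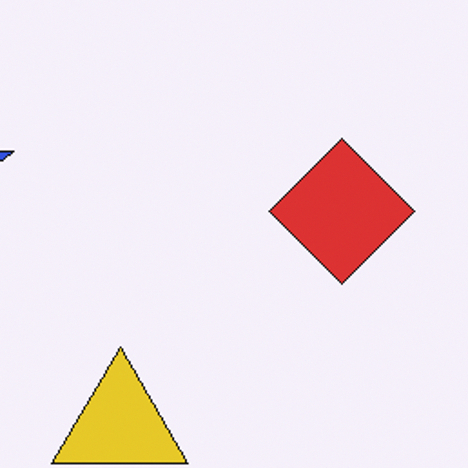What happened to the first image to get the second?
The second image is the first cropped to a noticeably smaller region and rescaled.

The visible shapes are larger and the field of view is narrower; shapes near the original edges may be partly or wholly outside the frame — a crop-and-rescale.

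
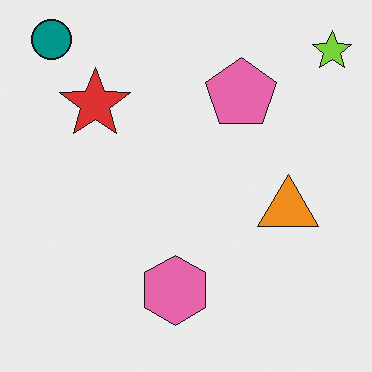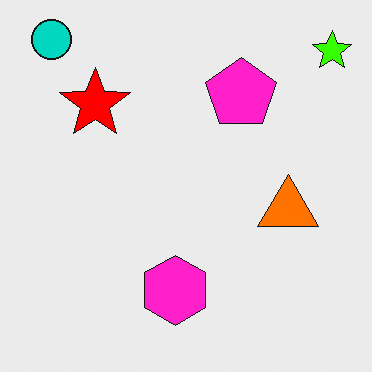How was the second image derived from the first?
The transformation is: heavily oversaturated.

All colors are more vivid — a global saturation change.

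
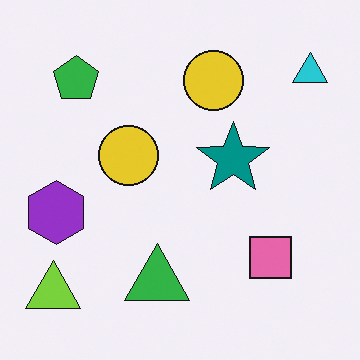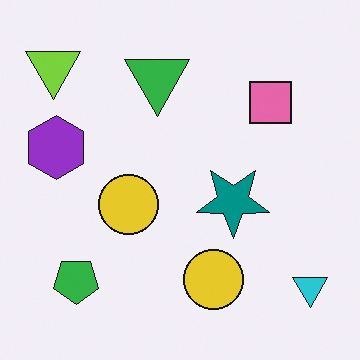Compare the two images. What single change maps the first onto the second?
It was flipped vertically (top ↔ bottom).

The lime triangle is in the bottom-left of the first image and the top-left of the second — shapes on opposite sides of the horizontal midline have swapped in a mirror flip.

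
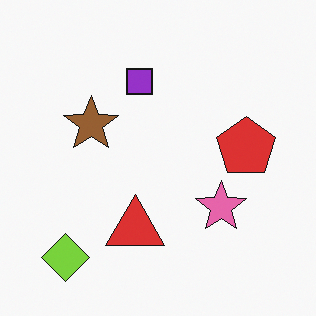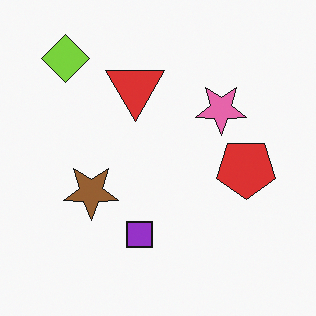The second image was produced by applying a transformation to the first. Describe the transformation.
This is the original image flipped vertically (top ↔ bottom).

The lime diamond is in the bottom-left of the first image and the top-left of the second — shapes on opposite sides of the horizontal midline have swapped in a mirror flip.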